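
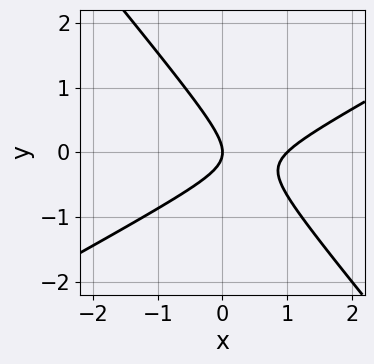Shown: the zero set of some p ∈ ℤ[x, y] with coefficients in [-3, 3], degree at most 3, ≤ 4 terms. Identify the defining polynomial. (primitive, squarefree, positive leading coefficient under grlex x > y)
2*x^2 - 2*x*y - 3*y^2 - 2*x

1. deg p = 2. A generic line meets the curve in up to 2 points.
2. From the visible intercepts: among the integer gridlines, it crosses the x-axis at x ∈ {0, 1}; one y-axis crossing is at y = 0.
3. Together with the visible shape, these determine p as stated.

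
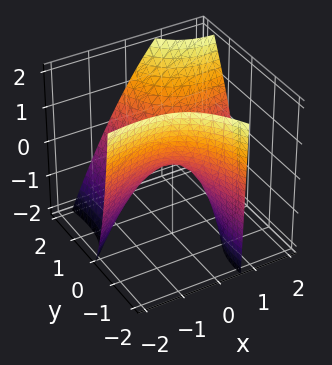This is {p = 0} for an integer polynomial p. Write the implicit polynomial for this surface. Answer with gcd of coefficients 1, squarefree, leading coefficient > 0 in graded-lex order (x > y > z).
(a) The degree is 2 — no degree-1 surface has this shape.
(b) Observable constraints: it crosses the y-axis at the gridline y = 0; it crosses the z-axis at the gridline z = 0.
(c) Putting this together gives p.

x^2 - 3*x*y - y^2 + y*z + 2*z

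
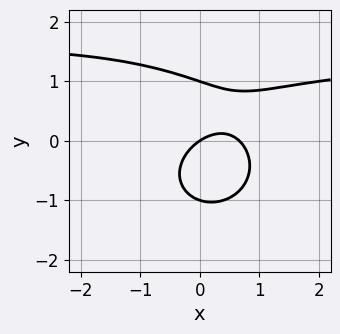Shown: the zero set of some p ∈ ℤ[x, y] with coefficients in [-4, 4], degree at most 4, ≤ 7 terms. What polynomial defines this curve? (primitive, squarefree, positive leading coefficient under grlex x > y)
1. deg p = 3. The shape is more complex than any degree-2 curve.
2. Checking where it meets the axes: it crosses the x-axis at the gridline x = 0; among the integer gridlines, it crosses the y-axis at y ∈ {-1, 0, 1}.
3. Putting this together gives p.

2*x^2*y + 3*y^3 - 3*x^2 + 2*x - 3*y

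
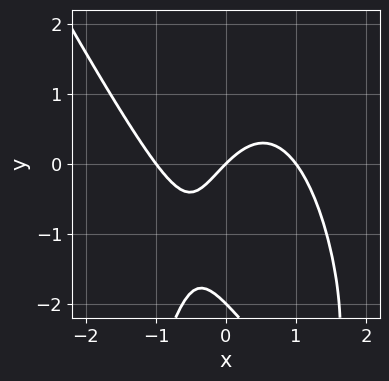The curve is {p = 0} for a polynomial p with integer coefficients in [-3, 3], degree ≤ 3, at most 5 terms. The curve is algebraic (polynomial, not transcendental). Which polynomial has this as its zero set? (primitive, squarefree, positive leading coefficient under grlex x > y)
2*x^3 + x^2*y + y^2 - 2*x + 2*y

(a) The degree is 3 — no degree-2 curve has this shape.
(b) Observable constraints: the y-axis gridline crossings are at y ∈ {-2, 0}; the x-axis gridline crossings are at x ∈ {-1, 0, 1}.
(c) Assembling these constraints gives the stated polynomial.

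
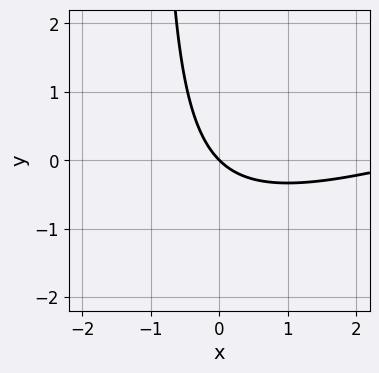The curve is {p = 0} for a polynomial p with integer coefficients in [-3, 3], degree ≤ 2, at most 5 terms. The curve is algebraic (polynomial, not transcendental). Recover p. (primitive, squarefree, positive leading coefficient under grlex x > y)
deg p = 2.
Checking where it meets the axes: it crosses the x-axis at the gridline x = 0; it meets the y-axis at y = 0 (among the integer gridlines).
Assembling these constraints gives the stated polynomial.

x^2 - 3*x*y - 3*x - 3*y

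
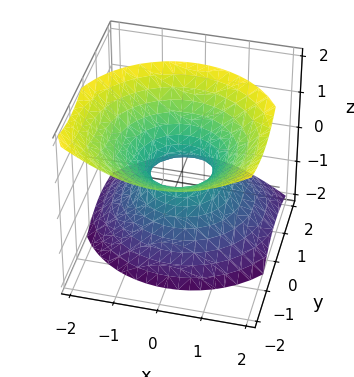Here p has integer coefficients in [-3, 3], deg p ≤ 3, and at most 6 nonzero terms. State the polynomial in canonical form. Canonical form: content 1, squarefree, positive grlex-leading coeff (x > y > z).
First, the degree is 2 — a generic line meets the surface in up to 2 points.
Next, from the axis intercepts and sections: the surface avoids every integer z-axis point in the box.
Finally, together with the visible shape, these determine p as stated.

2*x^2 + 2*y^2 + 2*y*z - 2*z^2 - 1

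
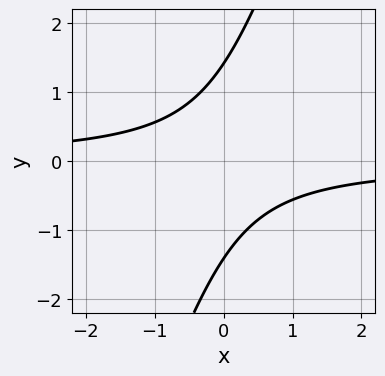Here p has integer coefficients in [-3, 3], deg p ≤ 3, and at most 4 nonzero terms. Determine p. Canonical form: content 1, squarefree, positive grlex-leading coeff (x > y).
3*x*y - y^2 + 2

First, the degree is 2 — no degree-1 curve has this shape.
Then, observable constraints: the curve avoids every integer x-axis point in the box.
Finally, putting this together gives p.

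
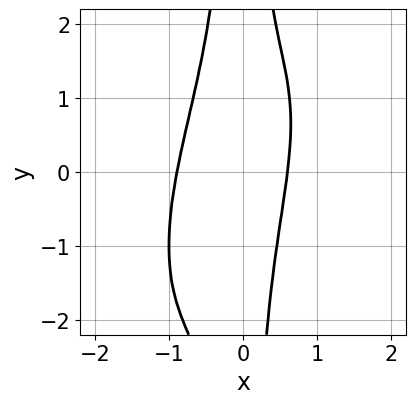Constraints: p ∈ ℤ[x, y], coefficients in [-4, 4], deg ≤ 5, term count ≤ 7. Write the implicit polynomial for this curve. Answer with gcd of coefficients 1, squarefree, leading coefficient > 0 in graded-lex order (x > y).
3*x^4 - 2*x^3*y + x^2*y^2 + x - 1

(a) Degree: no degree-3 curve has this shape, so deg p = 4.
(b) From the visible intercepts: the curve avoids every integer y-axis point in the box.
(c) The integer polynomial consistent with all of this is the stated p.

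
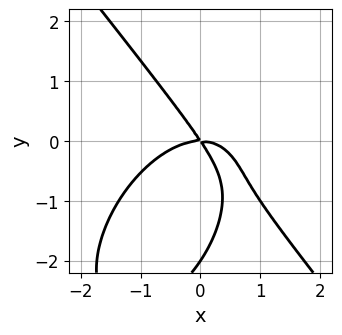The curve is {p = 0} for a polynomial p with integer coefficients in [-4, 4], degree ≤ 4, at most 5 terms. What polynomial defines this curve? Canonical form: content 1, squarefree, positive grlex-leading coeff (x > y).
2*x^3 + y^3 + 3*x*y + 2*y^2

First, deg p = 3. The shape is more complex than any degree-2 curve.
Next, from the visible intercepts: it crosses the x-axis at the gridline x = 0; among the integer gridlines, it crosses the y-axis at y ∈ {-2, 0}.
Finally, these observations pin down the coefficients.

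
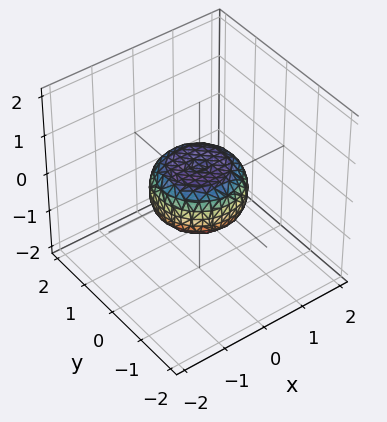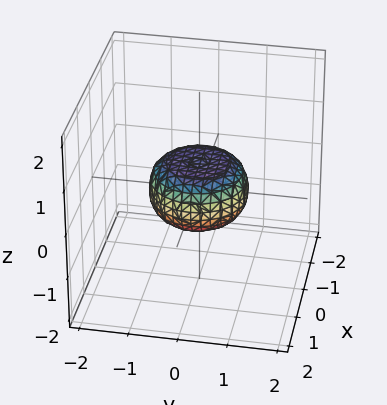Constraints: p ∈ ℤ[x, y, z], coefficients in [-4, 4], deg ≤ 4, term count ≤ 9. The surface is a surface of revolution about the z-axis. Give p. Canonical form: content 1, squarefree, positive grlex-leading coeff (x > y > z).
2*x^4 + 4*x^2*y^2 + 2*y^4 - x^2 - y^2 + 3*z^2 - 1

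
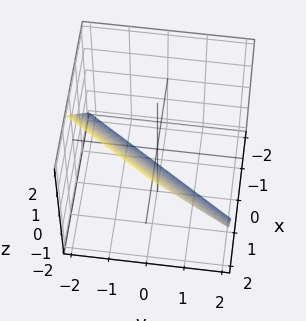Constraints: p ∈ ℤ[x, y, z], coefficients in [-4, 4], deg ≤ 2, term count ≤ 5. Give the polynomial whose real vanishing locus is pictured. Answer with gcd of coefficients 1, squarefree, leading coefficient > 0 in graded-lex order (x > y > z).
3*x - 2*y - 2*z - 2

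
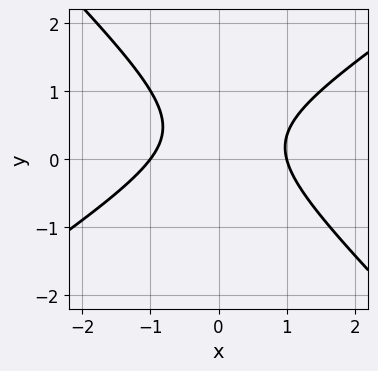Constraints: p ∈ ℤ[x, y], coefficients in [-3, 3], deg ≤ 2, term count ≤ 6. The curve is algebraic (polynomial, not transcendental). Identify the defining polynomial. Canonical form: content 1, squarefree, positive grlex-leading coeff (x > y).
(a) deg p = 2.
(b) Observable constraints: among the integer gridlines, it crosses the x-axis at x ∈ {-1, 1}; the curve avoids every integer y-axis point in the box.
(c) Fitting integer coefficients to these (and the overall shape) gives p.

2*x^2 - x*y - 3*y^2 + 2*y - 2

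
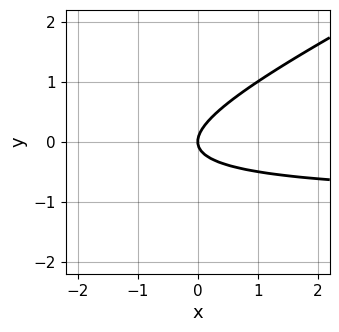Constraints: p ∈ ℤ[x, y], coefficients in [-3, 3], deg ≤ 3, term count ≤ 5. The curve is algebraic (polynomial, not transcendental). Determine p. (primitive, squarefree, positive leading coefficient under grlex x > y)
(a) The degree is 2 — a generic line meets the curve in up to 2 points.
(b) Against the integer gridlines: it meets the y-axis at y = 0 (among the integer gridlines); it meets the x-axis at x = 0 (among the integer gridlines).
(c) Solving for integer coefficients yields p as stated.

x*y - 2*y^2 + x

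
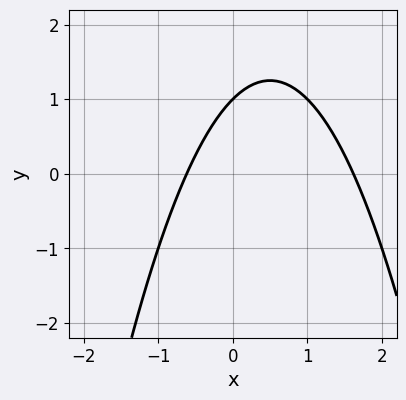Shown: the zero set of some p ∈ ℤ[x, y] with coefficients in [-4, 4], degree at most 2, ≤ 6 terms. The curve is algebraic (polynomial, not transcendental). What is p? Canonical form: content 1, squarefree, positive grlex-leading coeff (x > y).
First, degree: a generic line meets the curve in up to 2 points, so deg p = 2.
Then, against the integer gridlines: one y-axis crossing is at y = 1.
Finally, these observations pin down the coefficients.

x^2 - x + y - 1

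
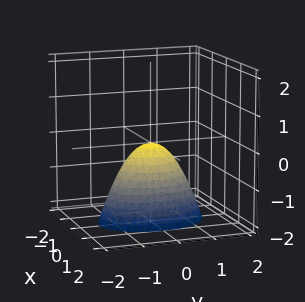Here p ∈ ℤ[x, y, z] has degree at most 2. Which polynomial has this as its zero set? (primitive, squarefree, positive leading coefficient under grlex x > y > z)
Degree: a paraboloid; a quadric, so deg p = 2.
Symmetries: it's symmetric under x → −x, forcing even powers of x; mirror symmetry y ↦ −y ⇒ only even powers of y.
Against the integer gridlines: one z-axis crossing is at z = 0; it crosses the x-axis at the gridline x = 0; it crosses the y-axis at the gridline y = 0.
Solving for integer coefficients yields p as stated.

2*x^2 + y^2 + z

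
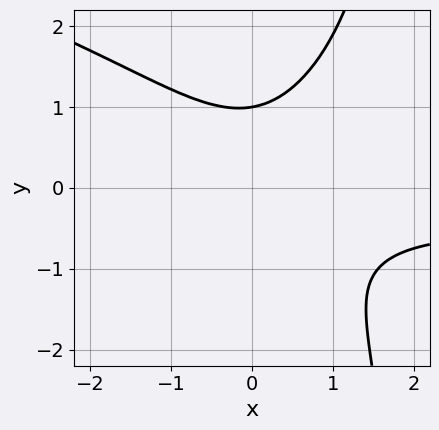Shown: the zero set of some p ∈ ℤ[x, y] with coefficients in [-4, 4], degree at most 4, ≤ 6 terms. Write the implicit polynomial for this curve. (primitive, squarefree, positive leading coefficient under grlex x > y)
x*y^3 + 2*x^2*y - 2*y^3 + x^2 + 2

deg p = 4. No degree-3 curve has this shape.
Checking where it meets the axes: the curve avoids every integer x-axis point in the box; it meets the y-axis at y = 1 (among the integer gridlines).
Putting this together gives p.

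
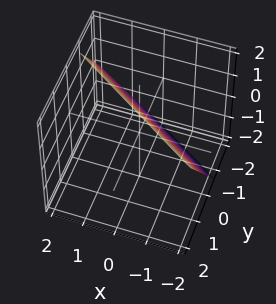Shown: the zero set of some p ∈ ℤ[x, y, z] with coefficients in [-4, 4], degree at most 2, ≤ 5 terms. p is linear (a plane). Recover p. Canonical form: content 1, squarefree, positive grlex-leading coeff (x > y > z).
Degree: every cross-section is a straight line — this is a plane, so deg p = 1.
Checking where it meets the axes: it crosses the x-axis at the gridline x = -1; one z-axis crossing is at z = 1.
Solving for integer coefficients yields p as stated.

2*x + 3*y - 2*z + 2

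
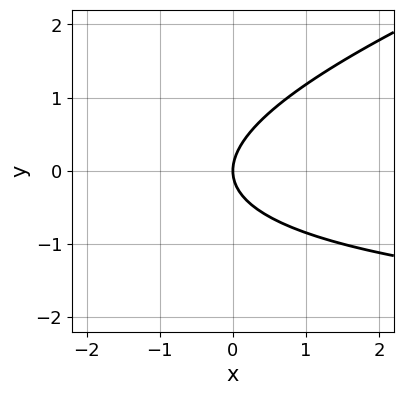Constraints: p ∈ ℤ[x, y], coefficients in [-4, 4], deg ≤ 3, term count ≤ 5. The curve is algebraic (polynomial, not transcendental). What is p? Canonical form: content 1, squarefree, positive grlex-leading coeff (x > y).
x*y - 3*y^2 + 3*x

deg p = 2.
From the axis intercepts and sections: one x-axis crossing is at x = 0; one y-axis crossing is at y = 0.
Fitting integer coefficients to these (and the overall shape) gives p.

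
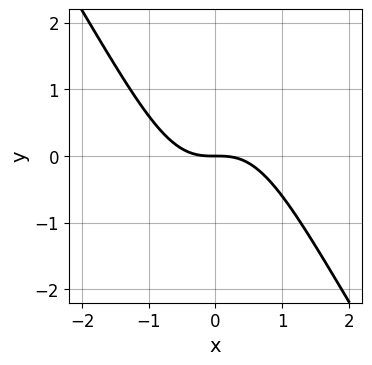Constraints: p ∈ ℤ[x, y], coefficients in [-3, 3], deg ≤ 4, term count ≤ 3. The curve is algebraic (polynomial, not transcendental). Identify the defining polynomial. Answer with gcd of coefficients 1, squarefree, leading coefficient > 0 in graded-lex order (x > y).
3*x^3 + 2*x^2*y + 3*y

(a) deg p = 3.
(b) Checking where it meets the axes: one y-axis crossing is at y = 0; it crosses the x-axis at the gridline x = 0.
(c) The integer polynomial consistent with all of this is the stated p.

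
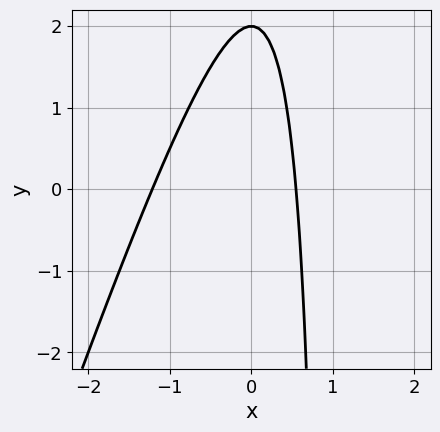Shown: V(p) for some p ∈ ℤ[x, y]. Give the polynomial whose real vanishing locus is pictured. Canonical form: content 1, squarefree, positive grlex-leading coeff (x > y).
3*x^2 - x*y + 2*x + y - 2

(a) deg p = 2. A generic line meets the curve in up to 2 points.
(b) Checking where it meets the axes: one y-axis crossing is at y = 2.
(c) The integer polynomial consistent with all of this is the stated p.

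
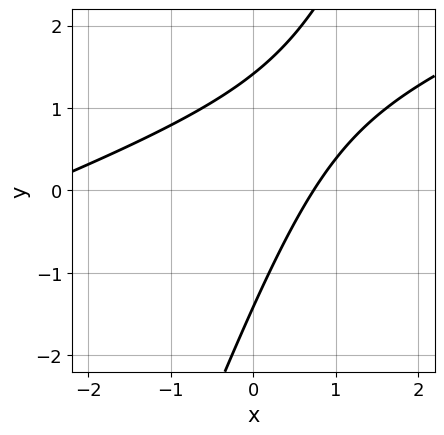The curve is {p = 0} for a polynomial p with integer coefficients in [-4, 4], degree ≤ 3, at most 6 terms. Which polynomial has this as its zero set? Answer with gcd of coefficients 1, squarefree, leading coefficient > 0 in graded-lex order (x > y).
x^2 - 3*x*y + y^2 + 2*x - 2

1. Degree: the shape is more complex than any degree-1 curve, so deg p = 2.
2. Putting this together gives p.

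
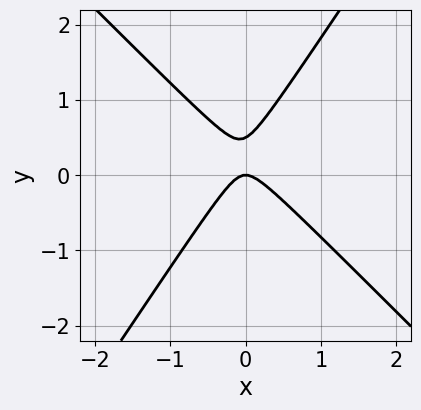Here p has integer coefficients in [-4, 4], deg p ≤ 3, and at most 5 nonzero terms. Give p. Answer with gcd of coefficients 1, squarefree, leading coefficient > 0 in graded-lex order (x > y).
3*x^2 + x*y - 2*y^2 + y

(a) Degree: no degree-1 curve has this shape, so deg p = 2.
(b) Against the integer gridlines: it crosses the x-axis at the gridline x = 0; it crosses the y-axis at the gridline y = 0.
(c) Together with the visible shape, these determine p as stated.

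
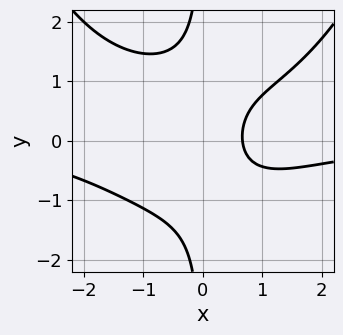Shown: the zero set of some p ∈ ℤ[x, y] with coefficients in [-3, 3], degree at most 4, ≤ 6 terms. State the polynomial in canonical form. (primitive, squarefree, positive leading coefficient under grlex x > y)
x^3*y - 3*x*y^2 + 3*x - 2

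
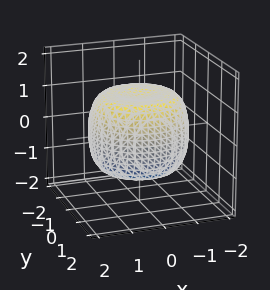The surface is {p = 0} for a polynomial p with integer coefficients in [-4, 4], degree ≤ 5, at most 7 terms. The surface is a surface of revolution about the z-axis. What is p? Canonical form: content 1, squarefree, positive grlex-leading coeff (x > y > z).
deg p = 4. No degree-3 surface has this shape.
By symmetry, the z-axis is an axis of rotation, so x and y enter only as x² + y².
Against the integer gridlines: the z-axis gridline crossings are at z ∈ {-1, 1}; a circular section at z = 1 has radius between 1 and 2.
These observations pin down the coefficients.

2*x^4 + 4*x^2*y^2 + 2*y^4 - 3*x^2 - 3*y^2 + 3*z^2 - 3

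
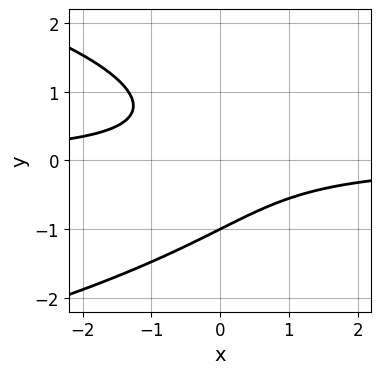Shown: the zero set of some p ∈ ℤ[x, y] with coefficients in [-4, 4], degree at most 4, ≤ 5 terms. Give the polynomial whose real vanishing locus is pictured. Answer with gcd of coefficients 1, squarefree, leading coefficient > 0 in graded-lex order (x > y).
2*y^3 + 3*x*y + 2

(a) The degree is 3 — no degree-2 curve has this shape.
(b) Checking where it meets the axes: one y-axis crossing is at y = -1; the curve avoids every integer x-axis point in the box.
(c) Matching integer coefficients to the picture gives p.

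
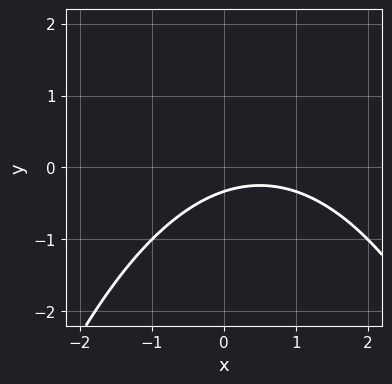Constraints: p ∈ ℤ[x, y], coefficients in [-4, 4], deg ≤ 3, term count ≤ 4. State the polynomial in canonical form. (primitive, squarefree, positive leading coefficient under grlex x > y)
1. Degree: a generic line meets the curve in up to 2 points, so deg p = 2.
2. Checking where it meets the axes: it misses every integer gridline on the x-axis.
3. These observations pin down the coefficients.

x^2 - x + 3*y + 1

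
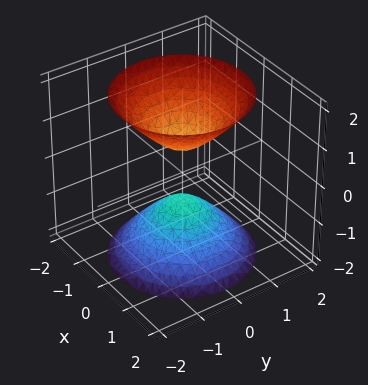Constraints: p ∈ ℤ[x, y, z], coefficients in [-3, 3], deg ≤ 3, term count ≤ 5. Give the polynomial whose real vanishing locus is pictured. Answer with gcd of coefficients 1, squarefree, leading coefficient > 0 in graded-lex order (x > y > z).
1. There are 2 components. Treating them together as one polynomial.
2. The degree is 2 — no degree-1 surface has this shape.
3. By symmetry, every cross-section ⟂ z is a circle, so x, y appear only via x² + y².
4. Observable constraints: no y-intercept at any integer in the box; no x-intercept at any integer in the box.
5. These observations pin down the coefficients.

3*x^2 + 3*y^2 - 2*z^2 + 1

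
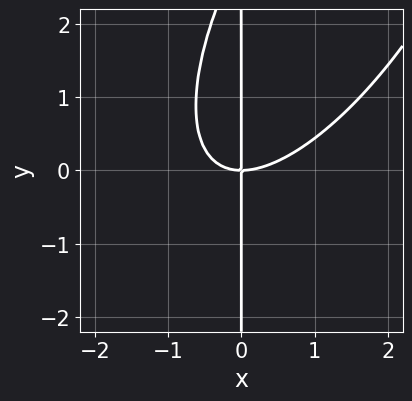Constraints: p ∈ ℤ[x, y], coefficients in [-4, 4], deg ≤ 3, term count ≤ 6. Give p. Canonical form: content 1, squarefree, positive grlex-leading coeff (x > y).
2*x^3 - 2*x^2*y + x*y^2 - 3*x*y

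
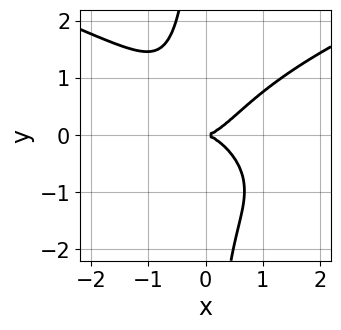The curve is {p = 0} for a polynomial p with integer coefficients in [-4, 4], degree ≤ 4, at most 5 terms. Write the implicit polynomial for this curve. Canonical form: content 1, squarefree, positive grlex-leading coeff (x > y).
x*y^3 - x^3 + y^2

First, the degree is 4 — no degree-3 curve has this shape.
Then, from the axis intercepts and sections: it crosses the x-axis at the gridline x = 0; one y-axis crossing is at y = 0.
Finally, the integer polynomial consistent with all of this is the stated p.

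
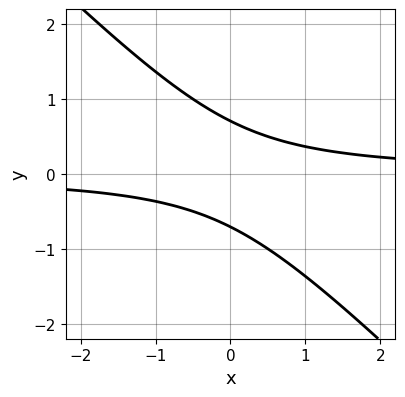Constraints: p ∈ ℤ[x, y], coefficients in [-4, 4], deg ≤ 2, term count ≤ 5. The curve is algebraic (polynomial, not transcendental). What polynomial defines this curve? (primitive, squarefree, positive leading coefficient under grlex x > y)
2*x*y + 2*y^2 - 1

(a) Degree: a generic line meets the curve in up to 2 points, so deg p = 2.
(b) Against the integer gridlines: the curve avoids every integer x-axis point in the box.
(c) Solving for integer coefficients yields p as stated.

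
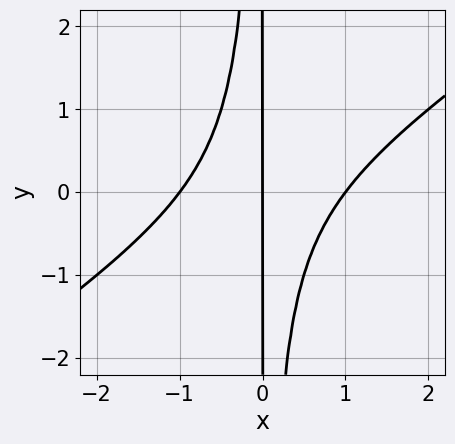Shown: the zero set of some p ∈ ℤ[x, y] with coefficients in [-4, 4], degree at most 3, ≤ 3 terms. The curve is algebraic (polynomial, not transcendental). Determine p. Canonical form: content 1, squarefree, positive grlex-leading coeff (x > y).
2*x^3 - 3*x^2*y - 2*x

(a) Degree: the shape is more complex than any degree-2 curve, so deg p = 3.
(b) Checking where it meets the axes: among the integer gridlines, it crosses the x-axis at x ∈ {-1, 0, 1}; the visible y-axis segment lies entirely on the curve.
(c) Together with the visible shape, these determine p as stated.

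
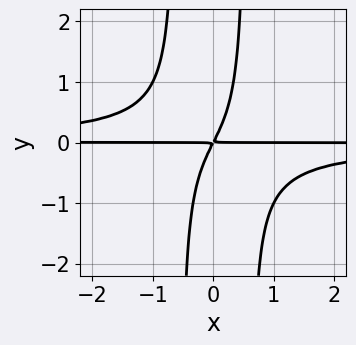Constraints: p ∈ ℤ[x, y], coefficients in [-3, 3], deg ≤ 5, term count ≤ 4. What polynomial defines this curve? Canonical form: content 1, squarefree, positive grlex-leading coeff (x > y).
(a) Degree: the shape is more complex than any degree-3 curve, so deg p = 4.
(b) Checking where it meets the axes: the visible x-axis segment lies entirely on the curve.
(c) Together with the visible shape, these determine p as stated.

3*x^2*y^2 + 2*x*y - y^2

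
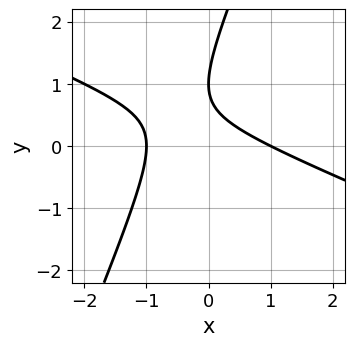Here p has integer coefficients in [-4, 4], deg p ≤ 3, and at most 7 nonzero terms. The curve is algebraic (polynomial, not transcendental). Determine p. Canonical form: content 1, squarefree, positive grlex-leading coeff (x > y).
First, degree: a generic line meets the curve in up to 2 points, so deg p = 2.
Then, from the axis intercepts and sections: it meets the y-axis at y = 1 (among the integer gridlines); the x-axis gridline crossings are at x ∈ {-1, 1}.
Finally, together with the visible shape, these determine p as stated.

x^2 + 2*x*y - y^2 + 2*y - 1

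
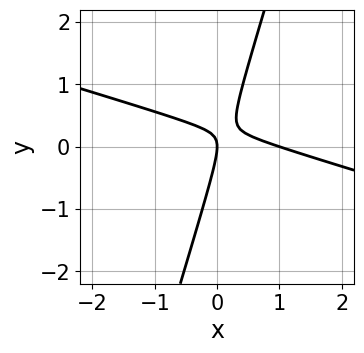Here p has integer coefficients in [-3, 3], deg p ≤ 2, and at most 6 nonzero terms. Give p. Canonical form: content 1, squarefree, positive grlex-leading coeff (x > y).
x^2 + 3*x*y - y^2 - x

First, the degree is 2 — no degree-1 curve has this shape.
Next, reading off the gridlines: the x-axis gridline crossings are at x ∈ {0, 1}; one y-axis crossing is at y = 0.
Finally, putting this together gives p.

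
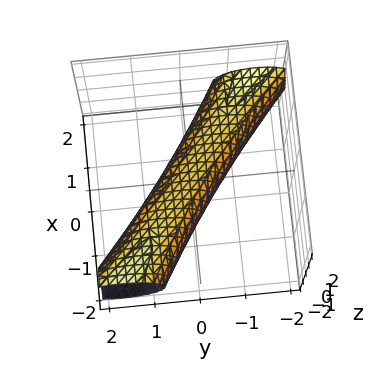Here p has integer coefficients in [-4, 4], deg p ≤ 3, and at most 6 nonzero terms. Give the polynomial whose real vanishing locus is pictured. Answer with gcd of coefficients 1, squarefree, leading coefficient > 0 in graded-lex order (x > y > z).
(a) Degree: the shape is more complex than any degree-1 surface, so deg p = 2.
(b) From the axis intercepts and sections: among the integer gridlines, it crosses the x-axis at x ∈ {-1, 1}.
(c) Putting this together gives p.

x^2 + 3*x*y + 2*y^2 + 2*z^2 - 1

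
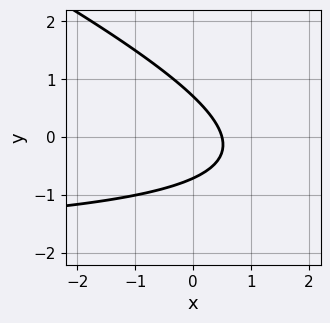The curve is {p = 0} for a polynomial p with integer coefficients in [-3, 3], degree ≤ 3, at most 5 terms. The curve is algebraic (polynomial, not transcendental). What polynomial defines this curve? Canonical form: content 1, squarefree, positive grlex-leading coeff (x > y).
(a) The degree is 2 — the shape is more complex than any degree-1 curve.
(b) The integer polynomial consistent with all of this is the stated p.

x*y + 2*y^2 + 2*x - 1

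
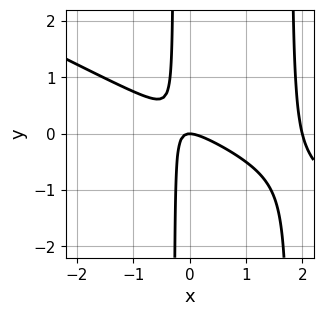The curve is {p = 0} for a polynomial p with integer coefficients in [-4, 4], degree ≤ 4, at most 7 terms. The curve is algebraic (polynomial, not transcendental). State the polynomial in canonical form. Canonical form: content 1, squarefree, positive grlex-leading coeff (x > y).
(a) Degree: a generic line meets the curve in up to 3 points, so deg p = 3.
(b) From the axis intercepts and sections: it meets the y-axis at y = 0 (among the integer gridlines); among the integer gridlines, it crosses the x-axis at x ∈ {0, 2}.
(c) Solving for integer coefficients yields p as stated.

x^3 + 2*x^2*y - 2*x^2 - 3*x*y - y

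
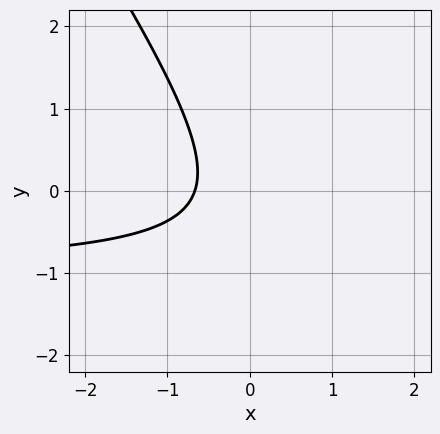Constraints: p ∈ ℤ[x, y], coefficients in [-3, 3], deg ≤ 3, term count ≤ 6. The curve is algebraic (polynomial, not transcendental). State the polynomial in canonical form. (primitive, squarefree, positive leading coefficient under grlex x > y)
3*x*y + 2*y^2 + 3*x + y + 2

First, deg p = 2. No degree-1 curve has this shape.
Then, from the visible intercepts: the curve avoids every integer y-axis point in the box.
Finally, these observations pin down the coefficients.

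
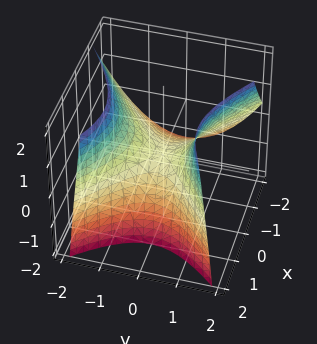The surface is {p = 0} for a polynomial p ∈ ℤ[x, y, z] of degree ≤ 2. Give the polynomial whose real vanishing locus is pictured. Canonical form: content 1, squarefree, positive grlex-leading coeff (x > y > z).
2*x^2 - 2*x*z - 3*y^2 + 3*z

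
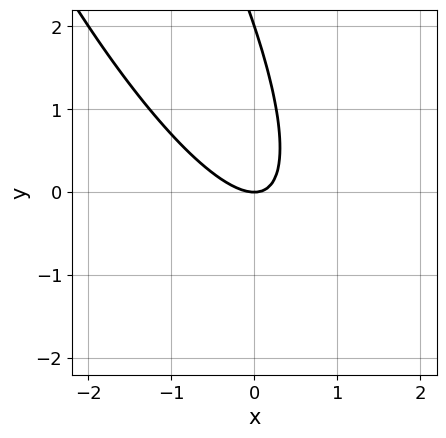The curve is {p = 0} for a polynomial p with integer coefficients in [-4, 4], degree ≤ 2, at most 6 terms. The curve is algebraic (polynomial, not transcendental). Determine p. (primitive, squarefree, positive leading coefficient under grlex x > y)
(a) Degree: the shape is more complex than any degree-1 curve, so deg p = 2.
(b) Reading off the gridlines: it meets the x-axis at x = 0 (among the integer gridlines); the y-axis gridline crossings are at y ∈ {0, 2}.
(c) Matching integer coefficients to the picture gives p.

3*x^2 + 3*x*y + y^2 - 2*y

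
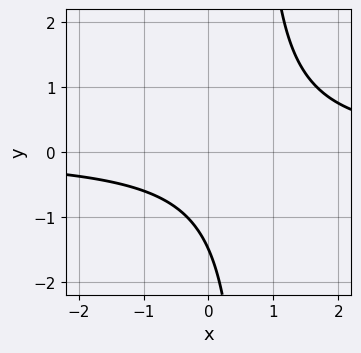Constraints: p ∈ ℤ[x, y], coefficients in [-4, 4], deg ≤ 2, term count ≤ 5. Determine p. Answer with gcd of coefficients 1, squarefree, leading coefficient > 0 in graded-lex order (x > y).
1. deg p = 2.
2. From the axis intercepts and sections: the curve avoids every integer x-axis point in the box.
3. The integer polynomial consistent with all of this is the stated p.

3*x*y - 2*y - 3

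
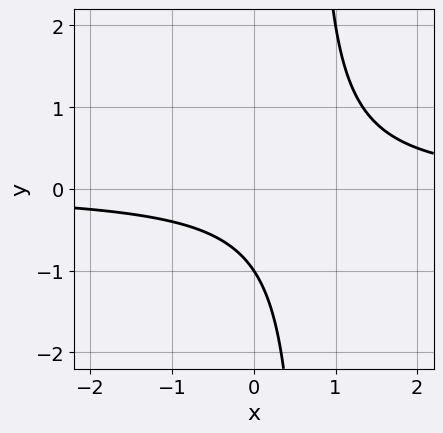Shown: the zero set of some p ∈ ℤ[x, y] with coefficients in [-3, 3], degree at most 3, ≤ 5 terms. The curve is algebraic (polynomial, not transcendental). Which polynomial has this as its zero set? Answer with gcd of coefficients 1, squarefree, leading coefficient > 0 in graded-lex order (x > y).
(a) Degree: a generic line meets the curve in up to 2 points, so deg p = 2.
(b) Reading off the gridlines: it meets the y-axis at y = -1 (among the integer gridlines); no x-intercept at any integer in the box.
(c) Fitting integer coefficients to these (and the overall shape) gives p.

3*x*y - 2*y - 2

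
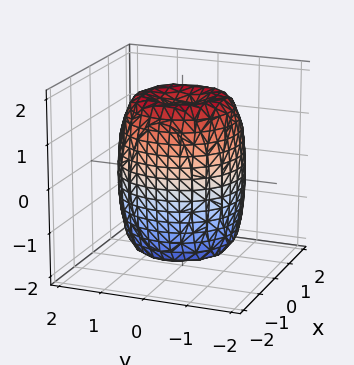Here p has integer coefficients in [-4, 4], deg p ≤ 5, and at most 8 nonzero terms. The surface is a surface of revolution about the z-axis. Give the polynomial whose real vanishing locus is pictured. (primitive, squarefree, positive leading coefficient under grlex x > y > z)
2*x^4 + 4*x^2*y^2 + 2*y^4 - 3*x^2 - 3*y^2 + z^2 - 2

First, the degree is 4 — a generic line meets the surface in up to 4 points.
Next, symmetries: rotational symmetry about the z-axis ⇒ p depends on x, y only through x² + y².
Next, observable constraints: a circular section at z = 1 has radius between 1 and 2.
Finally, solving for integer coefficients yields p as stated.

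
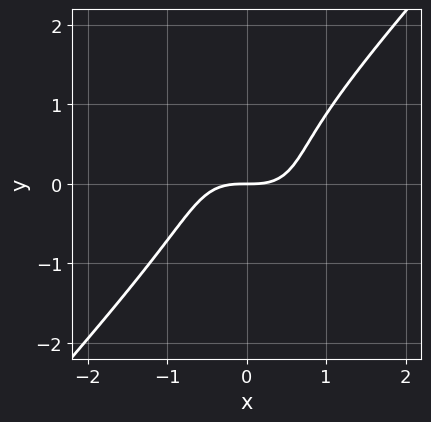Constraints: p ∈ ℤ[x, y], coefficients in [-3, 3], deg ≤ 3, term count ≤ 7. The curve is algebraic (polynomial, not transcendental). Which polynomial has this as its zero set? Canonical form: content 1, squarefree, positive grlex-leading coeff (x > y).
3*x^3 + x^2*y - 3*y^3 + y^2 - 3*y

(a) Degree: the shape is more complex than any degree-2 curve, so deg p = 3.
(b) From the axis intercepts and sections: it meets the x-axis at x = 0 (among the integer gridlines); one y-axis crossing is at y = 0.
(c) Matching integer coefficients to the picture gives p.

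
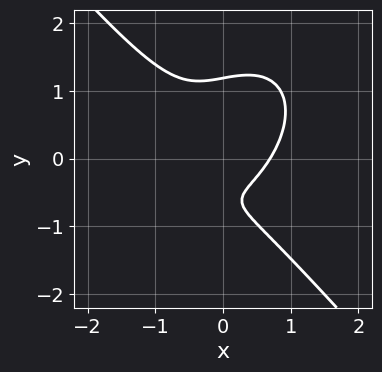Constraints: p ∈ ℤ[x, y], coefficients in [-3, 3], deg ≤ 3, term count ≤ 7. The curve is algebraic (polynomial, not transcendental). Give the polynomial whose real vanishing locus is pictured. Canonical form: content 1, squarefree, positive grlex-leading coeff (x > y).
Degree: no degree-2 curve has this shape, so deg p = 3.
Putting this together gives p.

3*x^3 + 2*y^3 - x*y - 2*y - 1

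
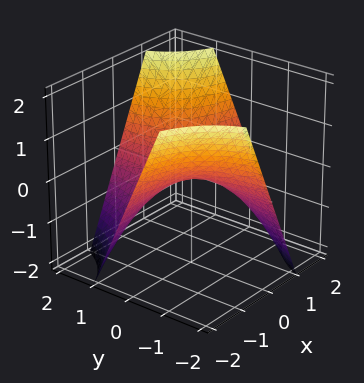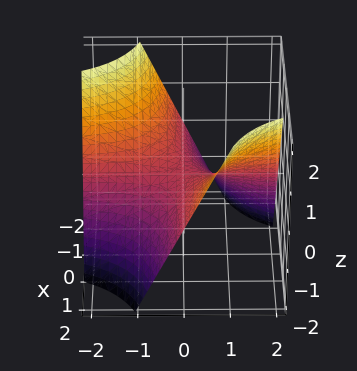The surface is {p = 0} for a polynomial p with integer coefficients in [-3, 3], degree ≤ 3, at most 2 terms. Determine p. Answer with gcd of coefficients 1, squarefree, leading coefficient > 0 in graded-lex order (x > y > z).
x*y - z

(a) The degree is 2 — a hyperbolic paraboloid; a quadric.
(b) From the axis intercepts and sections: it meets the z-axis at z = 0 (among the integer gridlines); the visible x-axis segment lies entirely on the surface; every point of the y-axis in the box is on the surface.
(c) Assembling these constraints gives the stated polynomial.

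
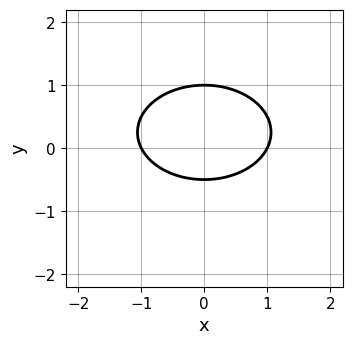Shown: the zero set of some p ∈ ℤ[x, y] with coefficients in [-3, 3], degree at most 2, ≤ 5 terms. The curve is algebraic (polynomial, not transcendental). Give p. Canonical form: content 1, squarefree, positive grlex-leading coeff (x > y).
(a) deg p = 2. No degree-1 curve has this shape.
(b) Symmetries: it's symmetric under x → −x, forcing even powers of x.
(c) Checking where it meets the axes: the x-axis gridline crossings are at x ∈ {-1, 1}; one y-axis crossing is at y = 1.
(d) Matching integer coefficients to the picture gives p.

x^2 + 2*y^2 - y - 1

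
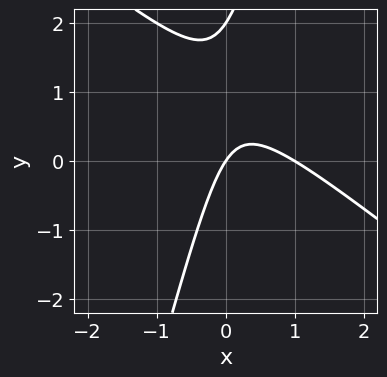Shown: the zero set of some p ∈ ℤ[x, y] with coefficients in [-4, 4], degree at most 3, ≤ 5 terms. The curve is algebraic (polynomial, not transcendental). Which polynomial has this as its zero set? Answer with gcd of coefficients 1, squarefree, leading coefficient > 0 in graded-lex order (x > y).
First, deg p = 2. The shape is more complex than any degree-1 curve.
Then, reading off the gridlines: among the integer gridlines, it crosses the x-axis at x ∈ {0, 1}; among the integer gridlines, it crosses the y-axis at y ∈ {0, 2}.
Finally, putting this together gives p.

3*x^2 + 3*x*y - y^2 - 3*x + 2*y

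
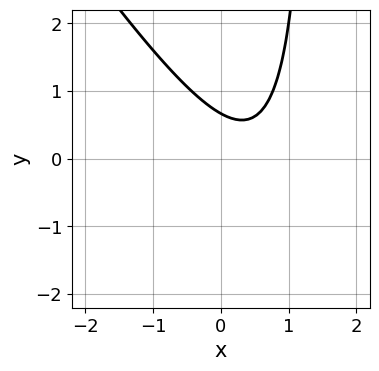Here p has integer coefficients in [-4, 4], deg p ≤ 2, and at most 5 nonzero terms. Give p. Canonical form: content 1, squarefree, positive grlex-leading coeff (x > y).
3*x^2 + 2*x*y - 3*x - 3*y + 2

1. Degree: no degree-1 curve has this shape, so deg p = 2.
2. Reading off the gridlines: it misses every integer gridline on the x-axis.
3. Putting this together gives p.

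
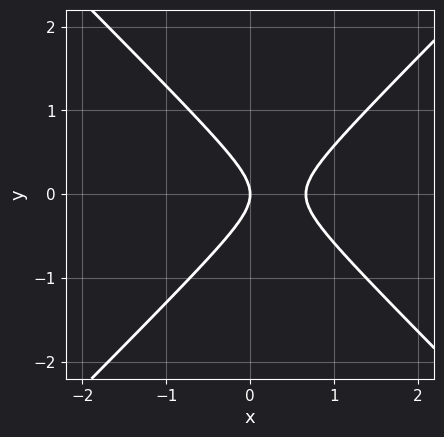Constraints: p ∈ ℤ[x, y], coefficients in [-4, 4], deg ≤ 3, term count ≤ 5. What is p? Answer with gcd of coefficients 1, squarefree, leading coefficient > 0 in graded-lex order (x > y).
1. Degree: no degree-1 curve has this shape, so deg p = 2.
2. Symmetries: the y ↦ −y reflection is a symmetry, so y appears only in even powers.
3. Against the integer gridlines: it crosses the y-axis at the gridline y = 0; one x-axis crossing is at x = 0.
4. Putting this together gives p.

3*x^2 - 3*y^2 - 2*x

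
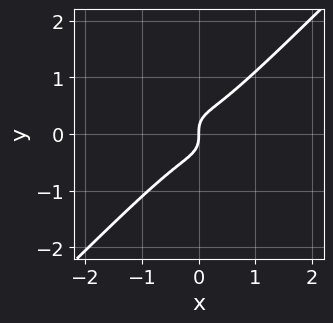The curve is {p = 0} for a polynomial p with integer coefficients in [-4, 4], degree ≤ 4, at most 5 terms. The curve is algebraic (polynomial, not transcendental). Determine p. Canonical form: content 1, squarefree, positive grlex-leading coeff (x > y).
3*x^3 - 3*y^3 + x

deg p = 3.
Checking where it meets the axes: one x-axis crossing is at x = 0; it crosses the y-axis at the gridline y = 0.
Solving for integer coefficients yields p as stated.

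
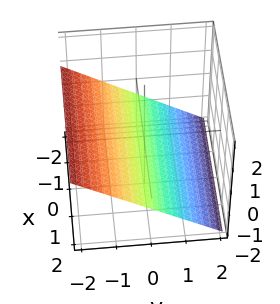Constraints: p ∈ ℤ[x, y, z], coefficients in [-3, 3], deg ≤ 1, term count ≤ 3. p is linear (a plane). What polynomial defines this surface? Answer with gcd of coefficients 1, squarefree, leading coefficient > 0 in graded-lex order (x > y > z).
First, the degree is 1 — every cross-section is a straight line — this is a plane.
Then, reading off the gridlines: the surface avoids every integer x-axis point in the box; it crosses the y-axis at the gridline y = -1.
Finally, matching integer coefficients to the picture gives p.

2*y + 3*z + 2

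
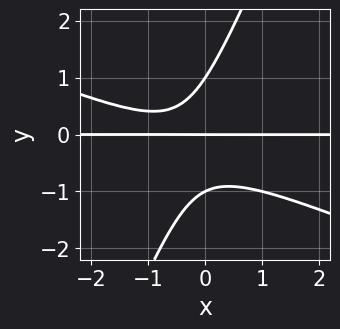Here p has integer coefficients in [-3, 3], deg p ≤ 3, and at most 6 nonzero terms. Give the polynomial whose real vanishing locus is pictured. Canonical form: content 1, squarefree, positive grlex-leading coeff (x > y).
(a) Degree: no degree-2 curve has this shape, so deg p = 3.
(b) From the visible intercepts: among the integer gridlines, it crosses the y-axis at y ∈ {-1, 0, 1}; the visible x-axis segment lies entirely on the curve.
(c) Matching integer coefficients to the picture gives p.

x^2*y + 2*x*y^2 - y^3 + x*y + y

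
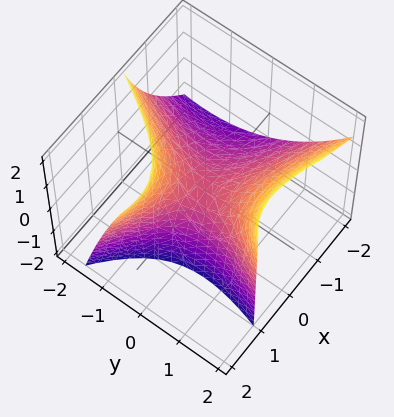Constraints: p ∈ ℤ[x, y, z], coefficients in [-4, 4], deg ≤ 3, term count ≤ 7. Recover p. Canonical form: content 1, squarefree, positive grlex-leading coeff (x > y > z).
2*x^2 + 3*x*y - 3*x*z - 2*y^2 + 3*z

Degree: the shape is more complex than any degree-1 surface, so deg p = 2.
Checking where it meets the axes: one y-axis crossing is at y = 0; it meets the x-axis at x = 0 (among the integer gridlines); one z-axis crossing is at z = 0.
Fitting integer coefficients to these (and the overall shape) gives p.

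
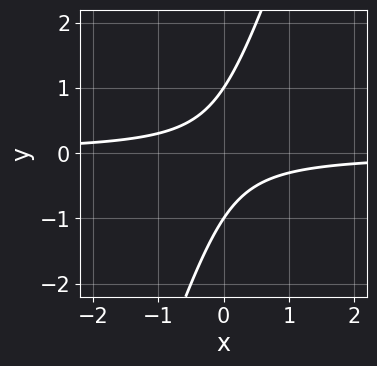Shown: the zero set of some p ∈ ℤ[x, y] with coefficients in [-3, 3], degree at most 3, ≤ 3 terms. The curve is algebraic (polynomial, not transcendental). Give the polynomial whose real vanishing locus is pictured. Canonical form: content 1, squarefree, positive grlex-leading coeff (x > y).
3*x*y - y^2 + 1

1. Degree: a generic line meets the curve in up to 2 points, so deg p = 2.
2. Checking where it meets the axes: the y-axis gridline crossings are at y ∈ {-1, 1}; it misses every integer gridline on the x-axis.
3. Matching integer coefficients to the picture gives p.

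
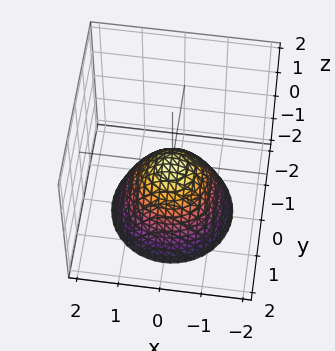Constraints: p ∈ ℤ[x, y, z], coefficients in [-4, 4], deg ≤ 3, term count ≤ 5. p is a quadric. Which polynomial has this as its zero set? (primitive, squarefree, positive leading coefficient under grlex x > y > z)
x^2 + y^2 + z

1. Degree: a single bowl opening along one axis; a quadric, so deg p = 2.
2. Symmetries: the z-axis is an axis of rotation, so x and y enter only as x² + y².
3. Against the integer gridlines: it crosses the y-axis at the gridline y = 0; a circular section at z = -1 has radius exactly 1; it meets the z-axis at z = 0 (among the integer gridlines); it meets the x-axis at x = 0 (among the integer gridlines).
4. Matching integer coefficients to the picture gives p.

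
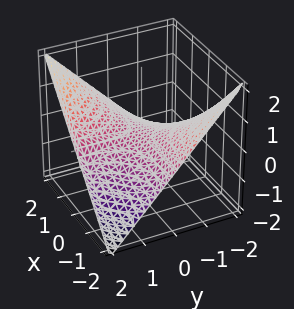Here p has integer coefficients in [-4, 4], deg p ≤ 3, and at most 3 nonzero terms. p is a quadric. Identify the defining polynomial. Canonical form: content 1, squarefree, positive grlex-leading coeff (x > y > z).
1. deg p = 2.
2. From the visible intercepts: it crosses the z-axis at the gridline z = 0; the visible x-axis segment lies entirely on the surface.
3. Assembling these constraints gives the stated polynomial.

x*y - 2*z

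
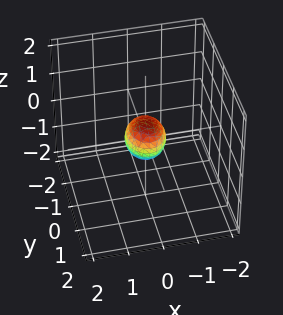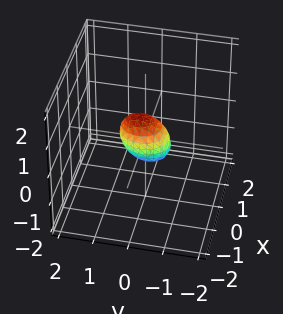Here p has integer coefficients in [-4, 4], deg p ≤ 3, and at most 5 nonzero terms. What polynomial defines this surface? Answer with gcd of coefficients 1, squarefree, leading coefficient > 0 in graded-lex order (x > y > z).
1. Degree: no degree-1 surface has this shape, so deg p = 2.
2. Matching integer coefficients to the picture gives p.

3*x^2 + 2*y^2 - y*z + 2*z^2 - 1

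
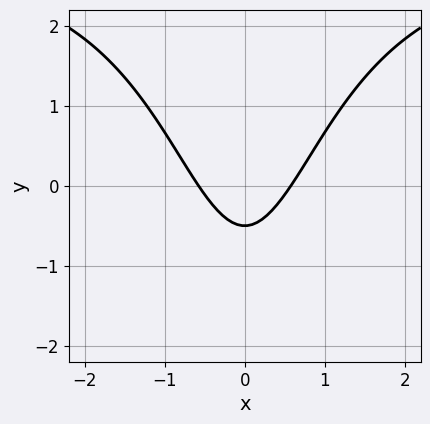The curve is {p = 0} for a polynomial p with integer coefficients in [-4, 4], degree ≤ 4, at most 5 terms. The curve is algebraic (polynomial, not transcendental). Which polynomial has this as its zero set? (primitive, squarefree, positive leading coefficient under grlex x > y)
1. Degree: no degree-2 curve has this shape, so deg p = 3.
2. Symmetries: it's symmetric under x → −x, forcing even powers of x.
3. Fitting integer coefficients to these (and the overall shape) gives p.

x^2*y - 3*x^2 + 2*y + 1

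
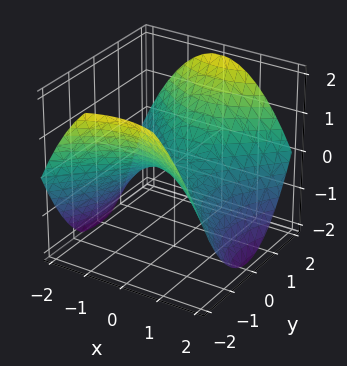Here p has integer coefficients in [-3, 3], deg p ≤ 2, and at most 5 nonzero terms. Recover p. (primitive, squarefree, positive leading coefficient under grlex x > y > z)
1. Degree: a hyperbolic paraboloid; a quadric, so deg p = 2.
2. Symmetries: it's symmetric under x → −x, forcing even powers of x; the y ↦ −y reflection is a symmetry, so y appears only in even powers.
3. Reading off the gridlines: one x-axis crossing is at x = 0; one z-axis crossing is at z = 0.
4. Assembling these constraints gives the stated polynomial.

x^2 - y^2 + 2*z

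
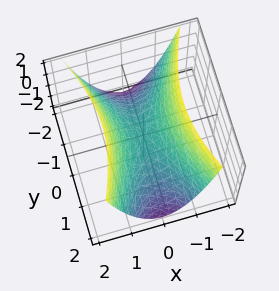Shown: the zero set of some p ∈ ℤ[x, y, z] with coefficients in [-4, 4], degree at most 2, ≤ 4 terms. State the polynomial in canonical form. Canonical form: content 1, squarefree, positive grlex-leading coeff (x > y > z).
3*x^2 - y^2 - 2*z

1. deg p = 2. A saddle surface; a quadric.
2. Symmetries: mirror symmetry y ↦ −y ⇒ only even powers of y; it's symmetric under x → −x, forcing even powers of x.
3. Observable constraints: it meets the x-axis at x = 0 (among the integer gridlines); it crosses the z-axis at the gridline z = 0; it crosses the y-axis at the gridline y = 0.
4. Together with the visible shape, these determine p as stated.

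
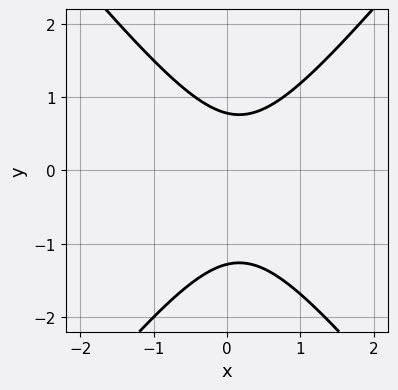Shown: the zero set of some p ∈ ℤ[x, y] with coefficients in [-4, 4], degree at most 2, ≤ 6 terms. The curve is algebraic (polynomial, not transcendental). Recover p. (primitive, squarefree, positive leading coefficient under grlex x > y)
(a) Degree: the shape is more complex than any degree-1 curve, so deg p = 2.
(b) From the visible intercepts: the curve avoids every integer x-axis point in the box.
(c) Putting this together gives p.

3*x^2 - 2*y^2 - x - y + 2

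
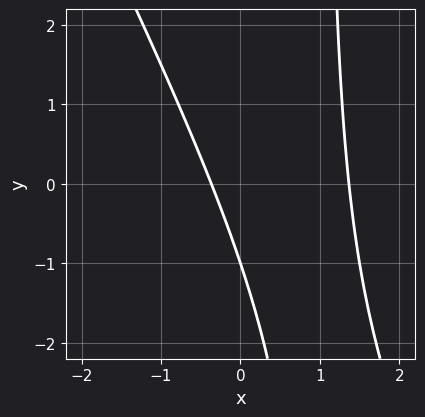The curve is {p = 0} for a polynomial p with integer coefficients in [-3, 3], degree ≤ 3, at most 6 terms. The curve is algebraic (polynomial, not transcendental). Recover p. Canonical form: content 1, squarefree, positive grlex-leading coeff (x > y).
2*x^2 + x*y - 2*x - y - 1

The degree is 2 — the shape is more complex than any degree-1 curve.
Checking where it meets the axes: one y-axis crossing is at y = -1.
Putting this together gives p.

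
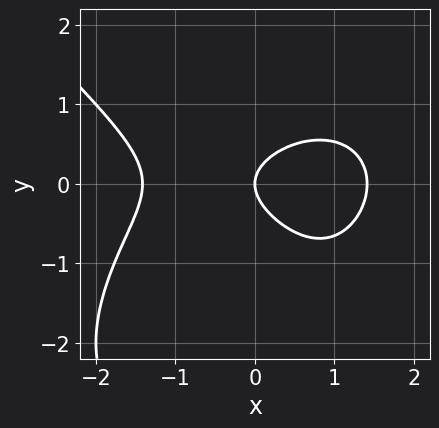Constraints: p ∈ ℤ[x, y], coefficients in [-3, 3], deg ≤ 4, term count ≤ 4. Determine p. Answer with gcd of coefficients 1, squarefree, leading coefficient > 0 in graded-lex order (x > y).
deg p = 3. The shape is more complex than any degree-2 curve.
Observable constraints: one y-axis crossing is at y = 0; it meets the x-axis at x = 0 (among the integer gridlines).
Assembling these constraints gives the stated polynomial.

x^3 + y^3 + 3*y^2 - 2*x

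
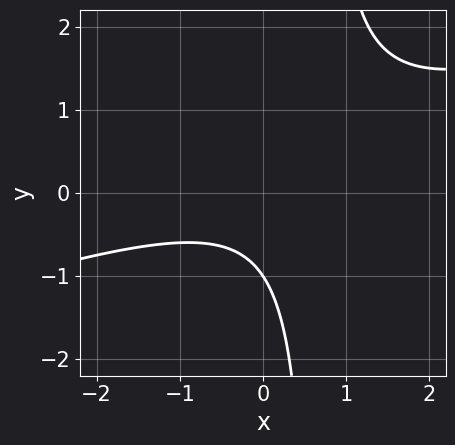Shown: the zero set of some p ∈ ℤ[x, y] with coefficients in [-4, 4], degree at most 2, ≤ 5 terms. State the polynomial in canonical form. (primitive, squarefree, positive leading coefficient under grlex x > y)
x^2 - 3*x*y + 2*y + 2

Degree: the shape is more complex than any degree-1 curve, so deg p = 2.
From the axis intercepts and sections: no x-intercept at any integer in the box; it meets the y-axis at y = -1 (among the integer gridlines).
Together with the visible shape, these determine p as stated.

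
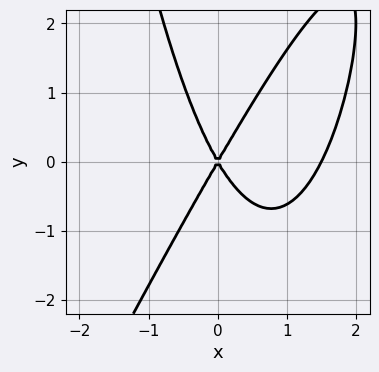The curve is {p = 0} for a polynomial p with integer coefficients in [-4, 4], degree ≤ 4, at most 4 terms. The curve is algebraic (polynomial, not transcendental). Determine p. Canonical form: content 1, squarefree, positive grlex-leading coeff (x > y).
2*x^3 - x^2*y - 3*x^2 + y^2

First, the degree is 3 — no degree-2 curve has this shape.
Then, checking where it meets the axes: it crosses the y-axis at the gridline y = 0; it crosses the x-axis at the gridline x = 0.
Finally, assembling these constraints gives the stated polynomial.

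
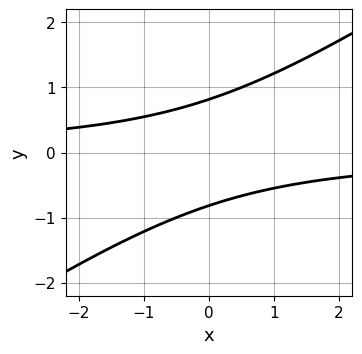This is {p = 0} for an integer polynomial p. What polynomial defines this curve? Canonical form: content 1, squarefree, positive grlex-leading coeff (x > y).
2*x*y - 3*y^2 + 2

1. Degree: no degree-1 curve has this shape, so deg p = 2.
2. Observable constraints: it misses every integer gridline on the x-axis.
3. Fitting integer coefficients to these (and the overall shape) gives p.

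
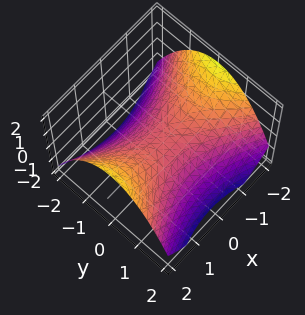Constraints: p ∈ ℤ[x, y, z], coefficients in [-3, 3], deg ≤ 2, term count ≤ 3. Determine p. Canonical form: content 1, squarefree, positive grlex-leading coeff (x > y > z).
x^2 - 2*y^2 - 3*z

(a) deg p = 2. A hyperbolic paraboloid; a quadric.
(b) Symmetries: the y ↦ −y reflection is a symmetry, so y appears only in even powers; mirror symmetry x ↦ −x ⇒ only even powers of x.
(c) Observable constraints: one z-axis crossing is at z = 0; it meets the y-axis at y = 0 (among the integer gridlines); it crosses the x-axis at the gridline x = 0.
(d) Matching integer coefficients to the picture gives p.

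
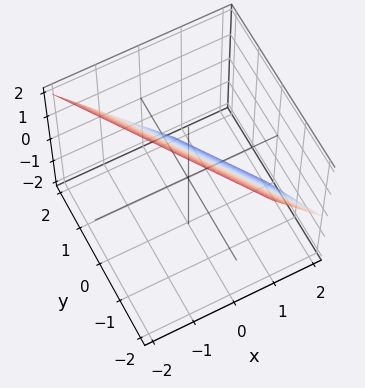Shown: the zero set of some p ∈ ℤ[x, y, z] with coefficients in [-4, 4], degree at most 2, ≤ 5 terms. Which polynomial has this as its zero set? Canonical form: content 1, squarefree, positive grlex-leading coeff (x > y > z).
3*x + 2*y + 2*z - 2

1. Degree: every cross-section is a straight line — this is a plane, so deg p = 1.
2. Observable constraints: it crosses the z-axis at the gridline z = 1; it crosses the y-axis at the gridline y = 1.
3. The integer polynomial consistent with all of this is the stated p.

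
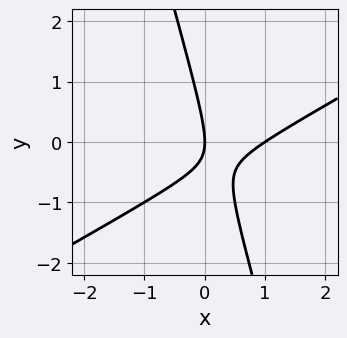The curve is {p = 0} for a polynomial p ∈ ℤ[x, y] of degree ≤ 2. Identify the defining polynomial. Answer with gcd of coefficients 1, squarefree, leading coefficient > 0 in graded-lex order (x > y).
2*x^2 - 3*x*y - y^2 - 2*x

(a) The degree is 2 — no degree-1 curve has this shape.
(b) Against the integer gridlines: among the integer gridlines, it crosses the x-axis at x ∈ {0, 1}; it crosses the y-axis at the gridline y = 0.
(c) Assembling these constraints gives the stated polynomial.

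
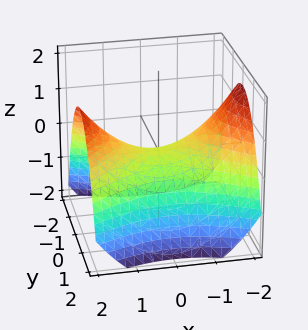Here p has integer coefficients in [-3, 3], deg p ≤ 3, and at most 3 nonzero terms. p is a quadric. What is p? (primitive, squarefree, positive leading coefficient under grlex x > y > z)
x^2 - 2*y^2 - 3*z

1. deg p = 2. A hyperbolic paraboloid; a quadric.
2. Symmetries: mirror symmetry y ↦ −y ⇒ only even powers of y; it's symmetric under x → −x, forcing even powers of x.
3. From the visible intercepts: it crosses the y-axis at the gridline y = 0; it meets the z-axis at z = 0 (among the integer gridlines); it meets the x-axis at x = 0 (among the integer gridlines).
4. The integer polynomial consistent with all of this is the stated p.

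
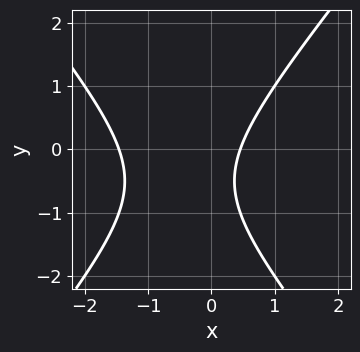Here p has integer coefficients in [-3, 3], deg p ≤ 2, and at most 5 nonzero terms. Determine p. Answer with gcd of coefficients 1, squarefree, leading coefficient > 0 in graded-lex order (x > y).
3*x^2 - 2*y^2 + 3*x - 2*y - 2

The degree is 2 — a generic line meets the curve in up to 2 points.
Checking where it meets the axes: no y-intercept at any integer in the box.
Fitting integer coefficients to these (and the overall shape) gives p.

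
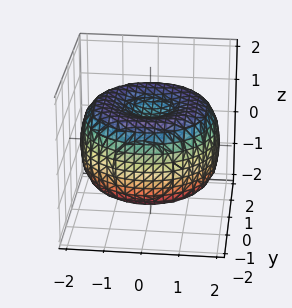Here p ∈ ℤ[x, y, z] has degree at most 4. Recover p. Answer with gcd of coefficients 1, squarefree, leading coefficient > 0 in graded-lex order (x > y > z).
x^4 + 2*x^2*y^2 + y^4 - 3*x^2 - 3*y^2 + 3*z^2 - 2

(a) The degree is 4 — the shape is more complex than any degree-3 surface.
(b) By symmetry, the z-axis is an axis of rotation, so x and y enter only as x² + y².
(c) Against the integer gridlines: a circular section at z = 1 has radius between 0 and 1.
(d) Putting this together gives p.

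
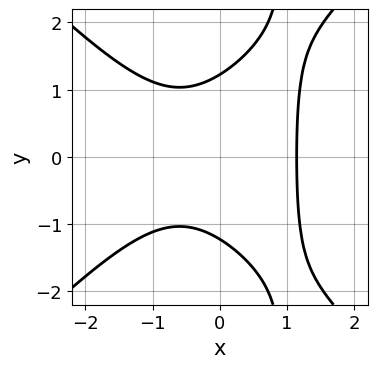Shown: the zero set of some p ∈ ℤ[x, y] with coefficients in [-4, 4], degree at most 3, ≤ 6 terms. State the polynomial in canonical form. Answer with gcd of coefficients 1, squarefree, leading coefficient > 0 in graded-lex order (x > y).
The degree is 3 — the shape is more complex than any degree-2 curve.
Symmetries: the y ↦ −y reflection is a symmetry, so y appears only in even powers.
Assembling these constraints gives the stated polynomial.

2*x^3 - 2*x*y^2 + 2*y^2 - 3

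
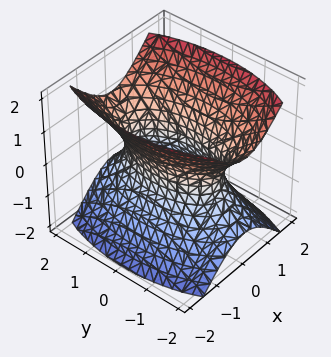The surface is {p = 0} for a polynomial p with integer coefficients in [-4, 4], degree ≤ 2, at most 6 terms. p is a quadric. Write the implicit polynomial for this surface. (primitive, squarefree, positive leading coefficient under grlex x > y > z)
The degree is 2 — one connected sheet with a waist; a quadric.
Symmetries: it's symmetric under y → −y, forcing even powers of y; mirror symmetry x ↦ −x ⇒ only even powers of x; mirror symmetry z ↦ −z ⇒ only even powers of z.
Reading off the gridlines: no z-intercept at any integer in the box.
Together with the visible shape, these determine p as stated.

3*x^2 + y^2 - 2*z^2 - 2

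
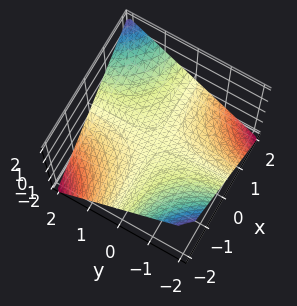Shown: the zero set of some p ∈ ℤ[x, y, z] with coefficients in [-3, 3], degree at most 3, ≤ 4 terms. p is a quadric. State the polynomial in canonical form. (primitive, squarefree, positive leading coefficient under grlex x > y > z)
x*y - 2*z

The degree is 2 — a hyperbolic paraboloid; a quadric.
Reading off the gridlines: the visible x-axis segment lies entirely on the surface; the visible y-axis segment lies entirely on the surface; one z-axis crossing is at z = 0.
Fitting integer coefficients to these (and the overall shape) gives p.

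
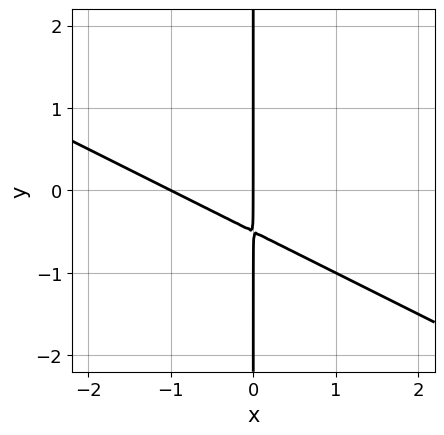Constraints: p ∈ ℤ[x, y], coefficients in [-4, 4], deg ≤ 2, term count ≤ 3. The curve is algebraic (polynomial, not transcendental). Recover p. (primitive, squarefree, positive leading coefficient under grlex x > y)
1. Degree: no degree-1 curve has this shape, so deg p = 2.
2. Observable constraints: the x-axis gridline crossings are at x ∈ {-1, 0}; every point of the y-axis in the box is on the curve.
3. Putting this together gives p.

x^2 + 2*x*y + x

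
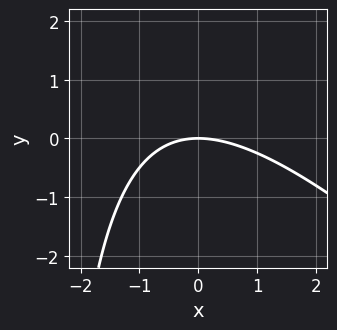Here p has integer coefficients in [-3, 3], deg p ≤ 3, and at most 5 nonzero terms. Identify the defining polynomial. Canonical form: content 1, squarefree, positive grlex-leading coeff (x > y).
(a) deg p = 2. No degree-1 curve has this shape.
(b) From the visible intercepts: one y-axis crossing is at y = 0; it meets the x-axis at x = 0 (among the integer gridlines).
(c) These observations pin down the coefficients.

x^2 + x*y + 3*y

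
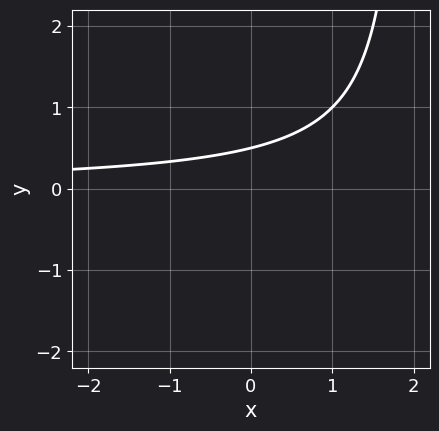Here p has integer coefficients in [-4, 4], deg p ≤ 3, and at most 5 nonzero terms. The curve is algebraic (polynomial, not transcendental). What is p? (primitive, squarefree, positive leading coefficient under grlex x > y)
x*y - 2*y + 1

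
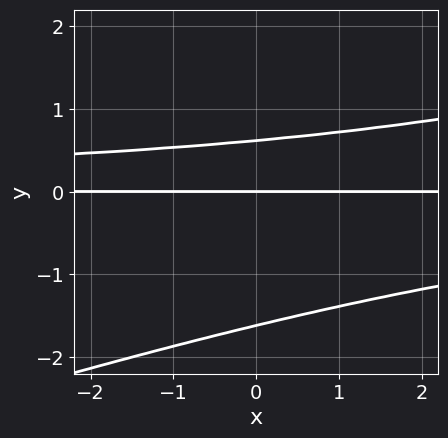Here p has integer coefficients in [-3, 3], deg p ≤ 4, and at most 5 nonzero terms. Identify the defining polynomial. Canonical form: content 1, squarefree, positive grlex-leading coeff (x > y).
x*y^2 - 3*y^3 - 3*y^2 + 3*y

(a) The degree is 3 — no degree-2 curve has this shape.
(b) From the axis intercepts and sections: the visible x-axis segment lies entirely on the curve; it meets the y-axis at y = 0 (among the integer gridlines).
(c) Putting this together gives p.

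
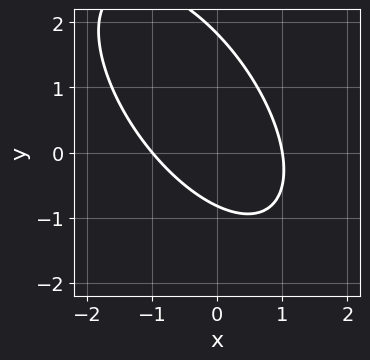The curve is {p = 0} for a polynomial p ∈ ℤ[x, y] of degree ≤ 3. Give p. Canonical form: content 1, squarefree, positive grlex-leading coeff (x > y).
(a) deg p = 2.
(b) From the visible intercepts: among the integer gridlines, it crosses the x-axis at x ∈ {-1, 1}.
(c) The integer polynomial consistent with all of this is the stated p.

3*x^2 + 3*x*y + 2*y^2 - 2*y - 3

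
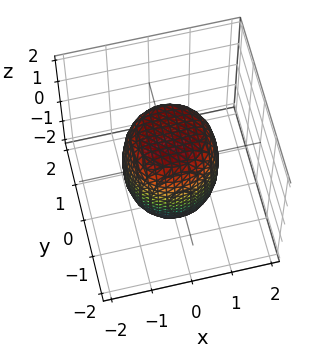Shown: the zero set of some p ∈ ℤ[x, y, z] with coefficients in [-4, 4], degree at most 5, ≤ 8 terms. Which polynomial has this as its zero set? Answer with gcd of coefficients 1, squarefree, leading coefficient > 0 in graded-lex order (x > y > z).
(a) deg p = 4.
(b) Symmetry: the surface is invariant under rotation about z: p = q(x² + y², z).
(c) Checking where it meets the axes: a circular section at z = 1 has radius exactly 1.
(d) Together with the visible shape, these determine p as stated.

2*x^4 + 4*x^2*y^2 + 2*y^4 - x^2 - y^2 + z^2 - 2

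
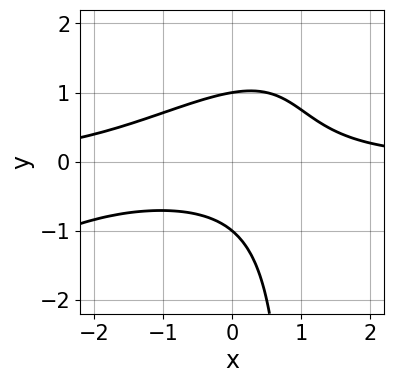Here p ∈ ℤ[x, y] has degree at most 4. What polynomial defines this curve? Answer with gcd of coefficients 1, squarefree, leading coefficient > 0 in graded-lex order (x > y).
(a) Degree: a generic line meets the curve in up to 3 points, so deg p = 3.
(b) Checking where it meets the axes: the y-axis gridline crossings are at y ∈ {-1, 1}; no x-intercept at any integer in the box.
(c) The integer polynomial consistent with all of this is the stated p.

2*x^2*y - 3*x*y^2 + 2*x*y + 3*y^2 - 3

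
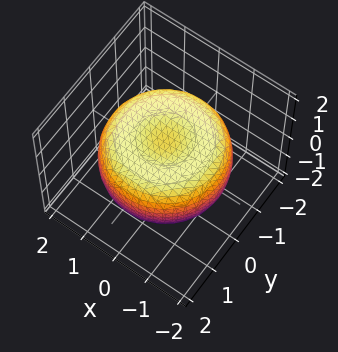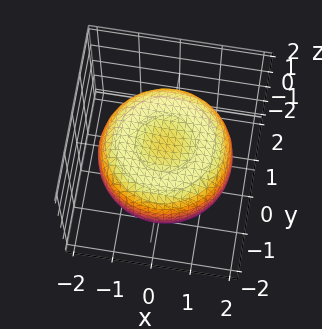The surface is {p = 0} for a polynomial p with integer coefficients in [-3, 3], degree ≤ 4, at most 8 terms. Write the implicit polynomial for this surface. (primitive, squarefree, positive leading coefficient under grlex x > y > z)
x^4 + 2*x^2*y^2 + y^4 - 2*x^2 - 2*y^2 + 3*z^2 - 2

(a) The degree is 4 — the shape is more complex than any degree-3 surface.
(b) By symmetry, the surface is invariant under rotation about z: p = q(x² + y², z).
(c) Checking where it meets the axes: a circular section at z = 0 has radius between 1 and 2.
(d) The integer polynomial consistent with all of this is the stated p.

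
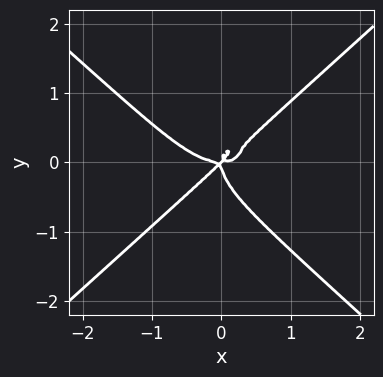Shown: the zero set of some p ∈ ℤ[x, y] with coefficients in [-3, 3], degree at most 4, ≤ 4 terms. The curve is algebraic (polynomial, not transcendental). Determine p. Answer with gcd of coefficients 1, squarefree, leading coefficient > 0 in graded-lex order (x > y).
2*x^4 - 3*y^4 - 2*x^2*y + 2*x*y^2

The degree is 4 — a generic line meets the curve in up to 4 points.
Reading off the gridlines: it meets the x-axis at x = 0 (among the integer gridlines); one y-axis crossing is at y = 0.
These observations pin down the coefficients.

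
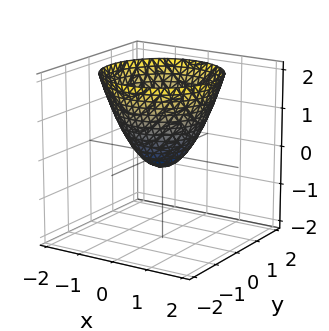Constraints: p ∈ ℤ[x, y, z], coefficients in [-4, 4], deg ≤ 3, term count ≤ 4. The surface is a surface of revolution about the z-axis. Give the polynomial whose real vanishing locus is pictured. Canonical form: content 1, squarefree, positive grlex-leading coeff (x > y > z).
(a) The degree is 2 — a generic line meets the surface in up to 2 points.
(b) Symmetries: rotational symmetry about the z-axis ⇒ p depends on x, y only through x² + y².
(c) Checking where it meets the axes: a circular section at z = 1 has radius between 1 and 2.
(d) Fitting integer coefficients to these (and the overall shape) gives p.

3*x^2 + 3*y^2 - 3*z - 1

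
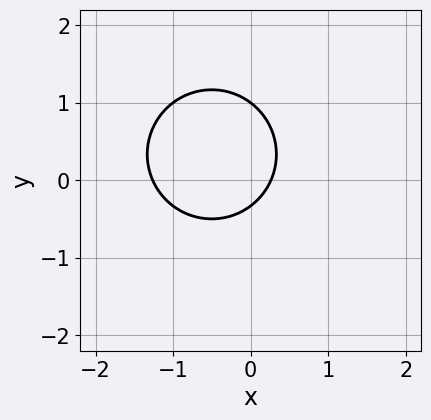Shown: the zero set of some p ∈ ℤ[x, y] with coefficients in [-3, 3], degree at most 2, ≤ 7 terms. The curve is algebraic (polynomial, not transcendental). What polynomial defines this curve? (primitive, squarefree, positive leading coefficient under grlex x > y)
3*x^2 + 3*y^2 + 3*x - 2*y - 1

1. deg p = 2.
2. Checking where it meets the axes: it crosses the y-axis at the gridline y = 1.
3. The integer polynomial consistent with all of this is the stated p.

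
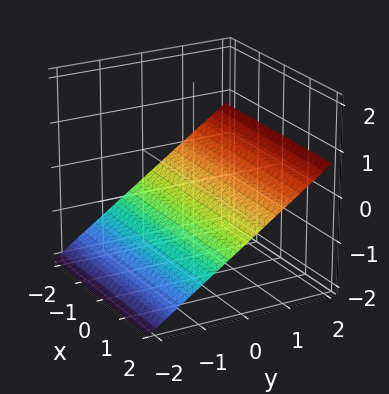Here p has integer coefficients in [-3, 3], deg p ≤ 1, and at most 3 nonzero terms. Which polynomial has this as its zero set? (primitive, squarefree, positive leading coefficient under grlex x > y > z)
2*y - 3*z - 2

First, degree: the surface is flat (a plane), so deg p = 1.
Then, from the visible intercepts: it meets the y-axis at y = 1 (among the integer gridlines); no x-intercept at any integer in the box.
Finally, assembling these constraints gives the stated polynomial.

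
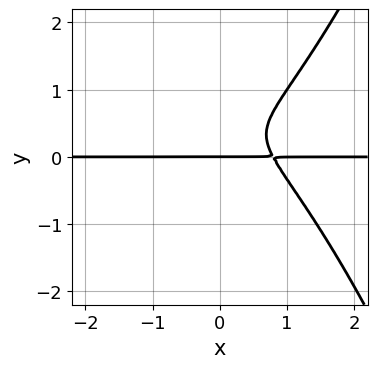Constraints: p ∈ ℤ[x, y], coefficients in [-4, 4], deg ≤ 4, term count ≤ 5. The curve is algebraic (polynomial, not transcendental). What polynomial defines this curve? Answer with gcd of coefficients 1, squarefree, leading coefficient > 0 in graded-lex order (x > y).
2*x^3*y - 3*y^3 + 2*y^2 - y

(a) deg p = 4. A generic line meets the curve in up to 4 points.
(b) From the axis intercepts and sections: it meets the y-axis at y = 0 (among the integer gridlines); the visible x-axis segment lies entirely on the curve.
(c) Assembling these constraints gives the stated polynomial.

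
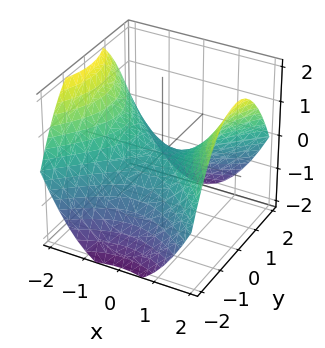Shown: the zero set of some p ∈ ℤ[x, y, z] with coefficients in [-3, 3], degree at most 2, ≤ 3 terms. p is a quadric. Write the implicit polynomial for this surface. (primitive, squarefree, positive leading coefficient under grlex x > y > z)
1. The degree is 2 — a hyperbolic paraboloid; a quadric.
2. Symmetries: it's symmetric under x → −x, forcing even powers of x; mirror symmetry y ↦ −y ⇒ only even powers of y.
3. Checking where it meets the axes: it crosses the x-axis at the gridline x = 0; one y-axis crossing is at y = 0; one z-axis crossing is at z = 0.
4. Together with the visible shape, these determine p as stated.

x^2 - y^2 - 2*z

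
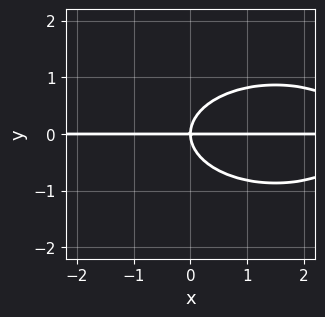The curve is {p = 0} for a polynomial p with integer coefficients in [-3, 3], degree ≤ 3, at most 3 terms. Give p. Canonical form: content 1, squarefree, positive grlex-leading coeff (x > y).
x^2*y + 3*y^3 - 3*x*y

First, the degree is 3 — the shape is more complex than any degree-2 curve.
Next, from the axis intercepts and sections: it meets the y-axis at y = 0 (among the integer gridlines); the visible x-axis segment lies entirely on the curve.
Finally, putting this together gives p.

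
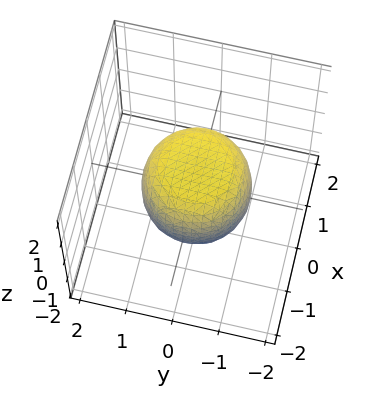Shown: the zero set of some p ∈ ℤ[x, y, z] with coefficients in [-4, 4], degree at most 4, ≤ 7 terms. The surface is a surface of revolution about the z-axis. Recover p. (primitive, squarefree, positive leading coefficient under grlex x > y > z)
First, degree: the shape is more complex than any degree-3 surface, so deg p = 4.
Next, by symmetry, every cross-section ⟂ z is a circle, so x, y appear only via x² + y².
Next, observable constraints: the z-axis gridline crossings are at z ∈ {-1, 1}; a circular section at z = 1 has radius between 0 and 1.
Finally, assembling these constraints gives the stated polynomial.

2*x^4 + 4*x^2*y^2 + 2*y^4 - x^2 - y^2 + 2*z^2 - 2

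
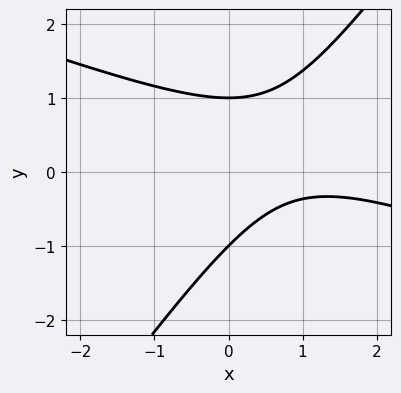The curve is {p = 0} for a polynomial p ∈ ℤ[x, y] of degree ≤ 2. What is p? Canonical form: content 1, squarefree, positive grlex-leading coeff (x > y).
Degree: the shape is more complex than any degree-1 curve, so deg p = 2.
Against the integer gridlines: no x-intercept at any integer in the box; among the integer gridlines, it crosses the y-axis at y ∈ {-1, 1}.
Fitting integer coefficients to these (and the overall shape) gives p.

x^2 + 2*x*y - 2*y^2 - 2*x + 2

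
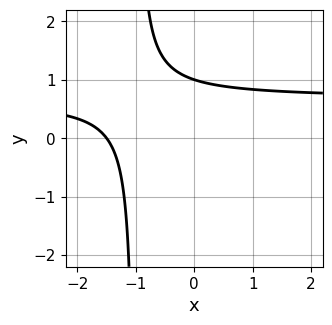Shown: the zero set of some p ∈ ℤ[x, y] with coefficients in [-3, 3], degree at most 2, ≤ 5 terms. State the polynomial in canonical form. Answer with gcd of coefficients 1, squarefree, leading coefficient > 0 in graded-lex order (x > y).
3*x*y - 2*x + 3*y - 3

(a) deg p = 2. No degree-1 curve has this shape.
(b) Checking where it meets the axes: it crosses the y-axis at the gridline y = 1.
(c) Matching integer coefficients to the picture gives p.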